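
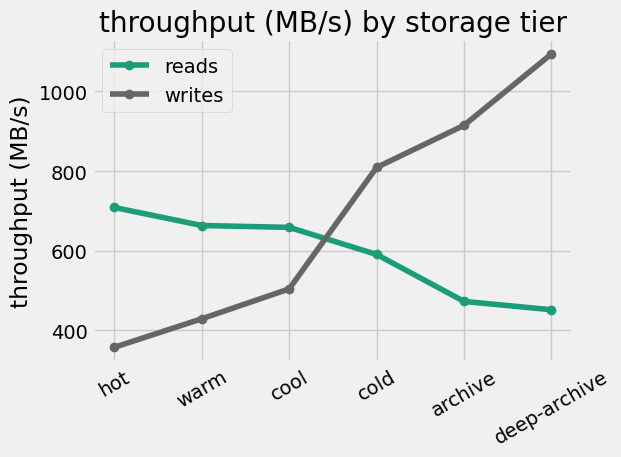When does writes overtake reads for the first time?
cool: writes ≈ 500 vs reads ≈ 700 (not yet); cold: writes ≈ 800 vs reads ≈ 600 (first crossover).

cold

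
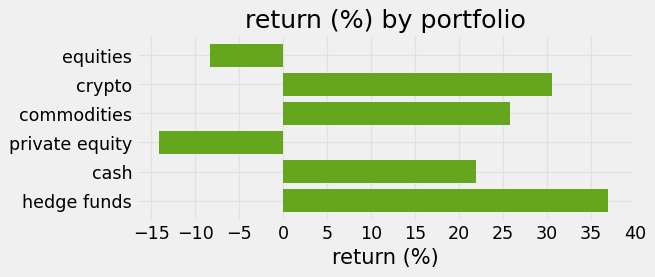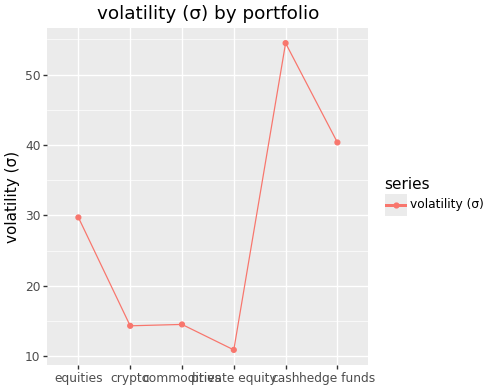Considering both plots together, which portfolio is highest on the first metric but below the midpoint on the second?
Chart 2 median volatility (σ) ≈ 20; below-median portfolios: crypto, commodities, private equity. Among those, crypto has the highest return (%) (≈ 30).

crypto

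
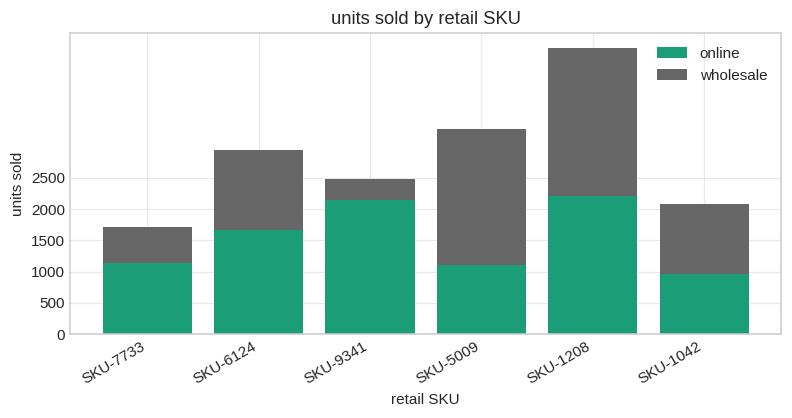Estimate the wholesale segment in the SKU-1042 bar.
≈ 1000

wholesale top ≈ 2000, bottom ≈ 1000; segment ≈ 1000.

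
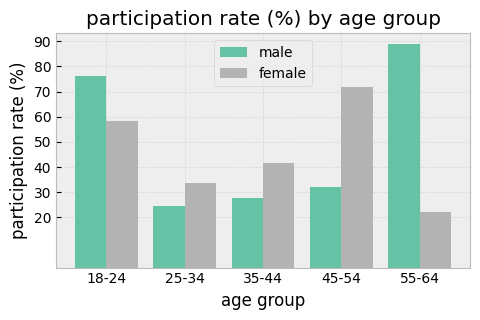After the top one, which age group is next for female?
18-24

Top 3 for female: 45-54 ≈ 70, 18-24 ≈ 60, 35-44 ≈ 40.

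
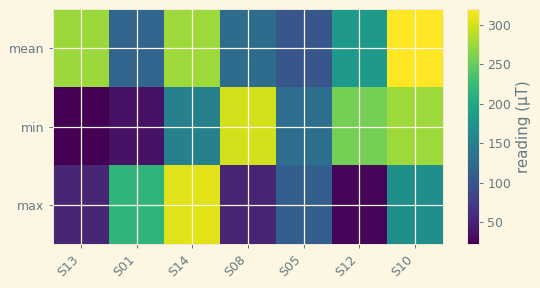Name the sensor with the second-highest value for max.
Top 3 for max: S14 ≈ 300, S01 ≈ 225, S10 ≈ 175.

S01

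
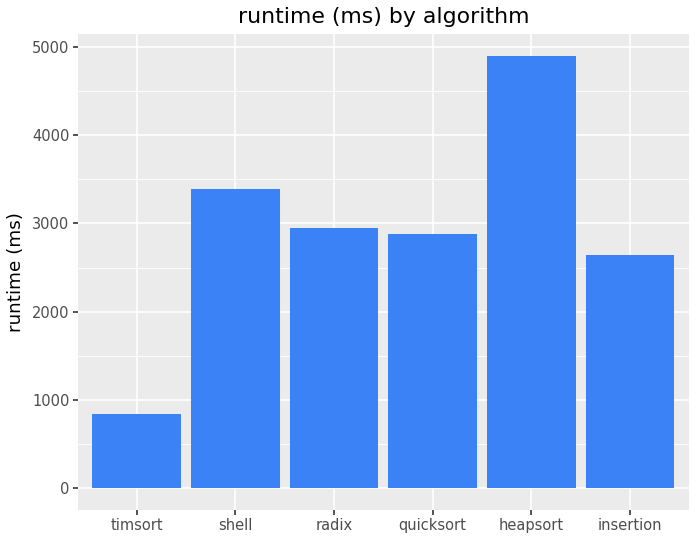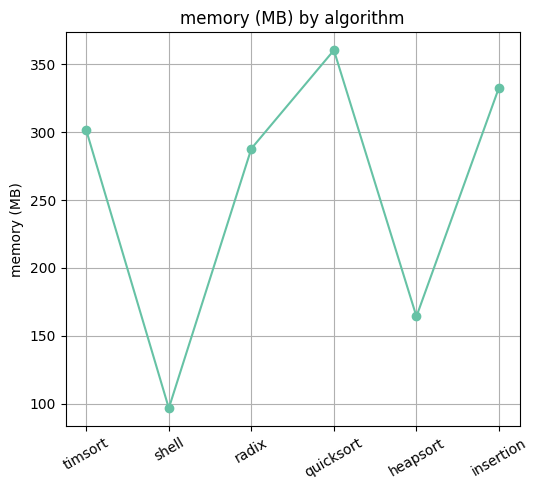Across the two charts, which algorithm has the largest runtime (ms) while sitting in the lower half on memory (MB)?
Chart 2 median memory (MB) ≈ 300; below-median algorithms: shell, radix, heapsort. Among those, heapsort has the highest runtime (ms) (≈ 5000).

heapsort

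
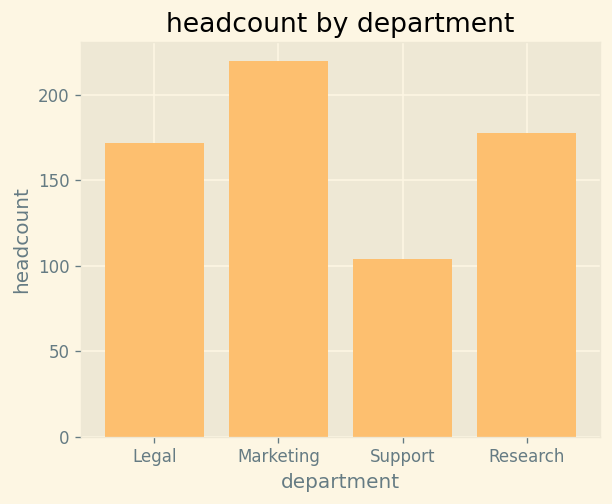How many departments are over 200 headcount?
Above 200: Marketing.

1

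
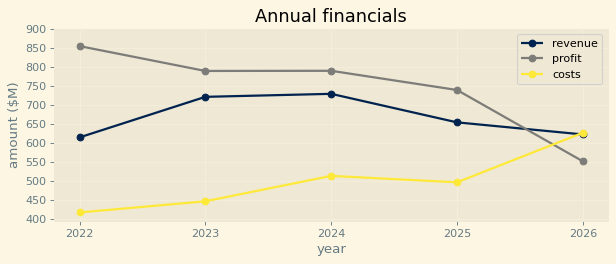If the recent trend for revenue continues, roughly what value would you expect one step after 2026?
≈ 525

Last three: 750, 650, 600 → slope ≈ -75/step → next ≈ 525.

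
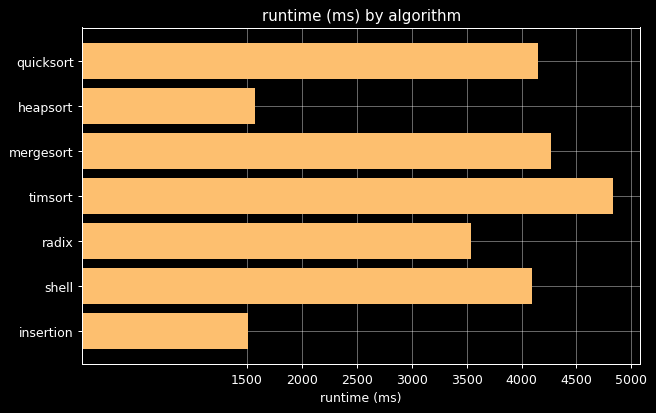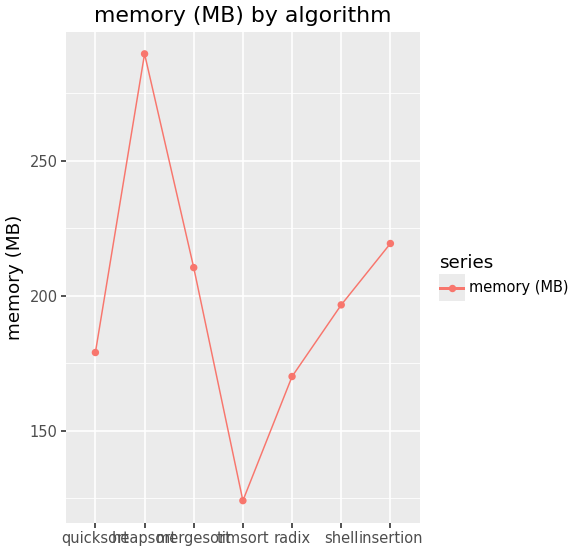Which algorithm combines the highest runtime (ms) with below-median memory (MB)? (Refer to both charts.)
Chart 2 median memory (MB) ≈ 200; below-median algorithms: quicksort, timsort, radix. Among those, timsort has the highest runtime (ms) (≈ 5000).

timsort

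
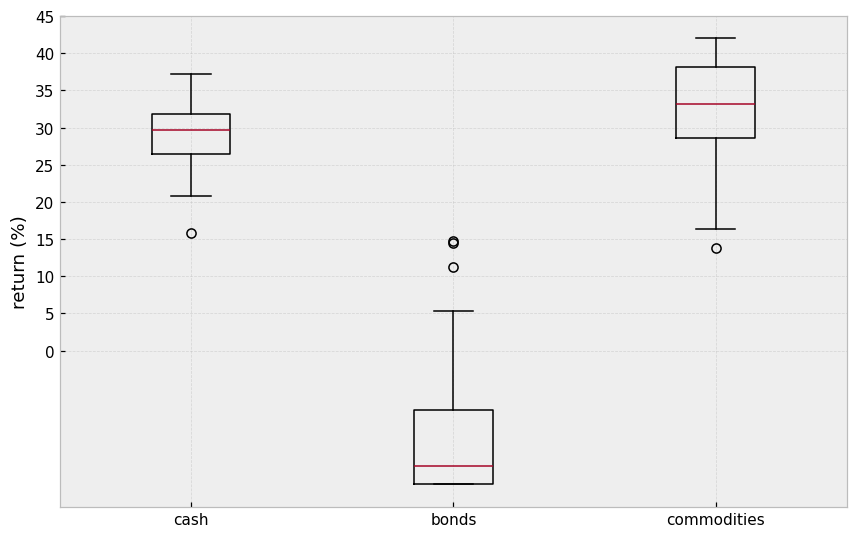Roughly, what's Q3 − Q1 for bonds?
Q3 ≈ -10, Q1 ≈ -20; IQR ≈ 10.

≈ 10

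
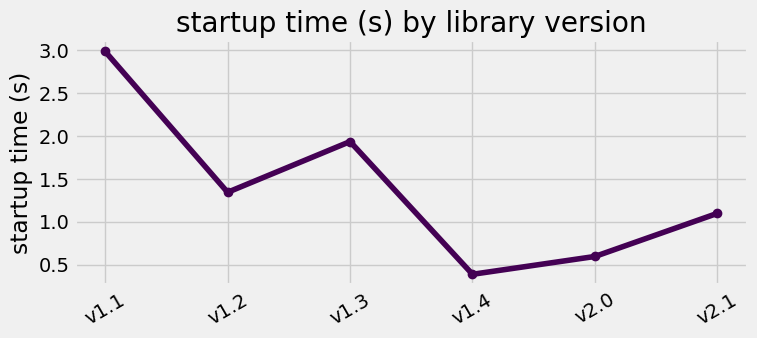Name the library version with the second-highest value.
Top 3: v1.1 ≈ 3.0, v1.3 ≈ 2.0, v1.2 ≈ 1.5.

v1.3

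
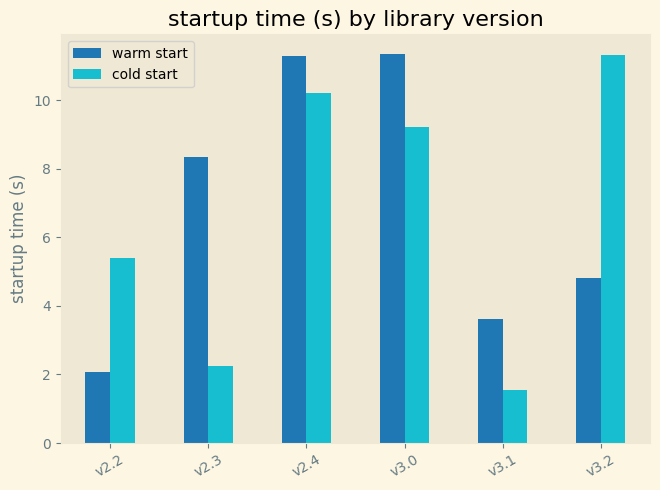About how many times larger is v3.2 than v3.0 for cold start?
≈ 1.22×

v3.2 ≈ 11, v3.0 ≈ 9; 11/9 ≈ 1.22.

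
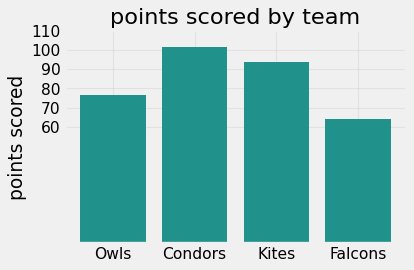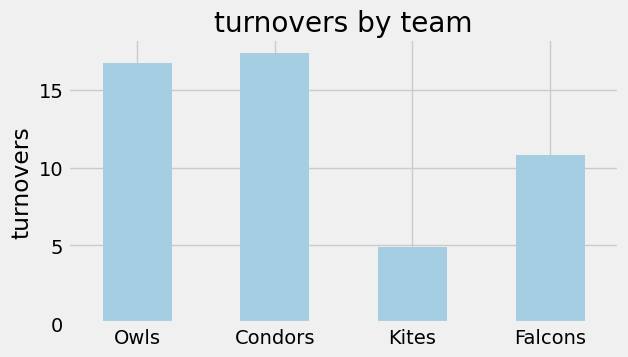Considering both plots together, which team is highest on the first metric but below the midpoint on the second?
Chart 2 median turnovers ≈ 14; below-median teams: Kites, Falcons. Among those, Kites has the highest points scored (≈ 90).

Kites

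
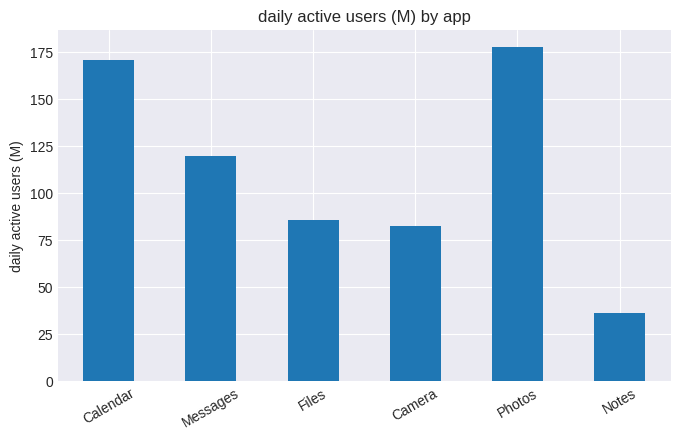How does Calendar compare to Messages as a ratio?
Calendar ≈ 180, Messages ≈ 120; 180/120 ≈ 1.5.

≈ 1.5×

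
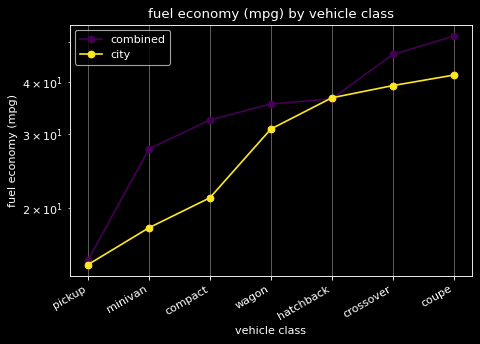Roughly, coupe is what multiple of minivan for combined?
coupe ≈ 50, minivan ≈ 30; 50/30 ≈ 1.67.

≈ 1.67×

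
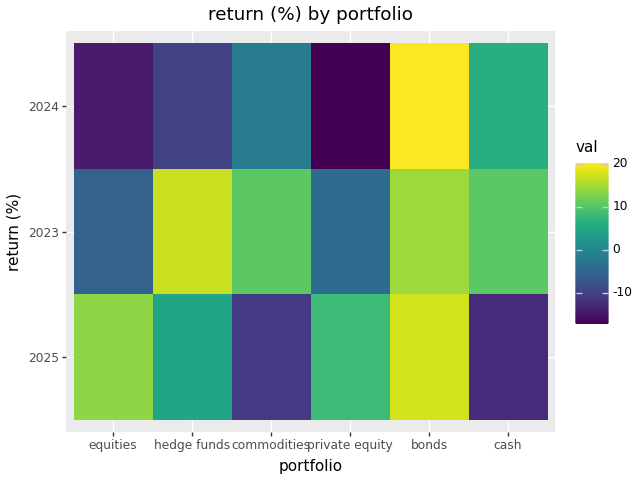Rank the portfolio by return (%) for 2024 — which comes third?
commodities

Top 4 for 2024: bonds ≈ 20, cash ≈ 5, commodities ≈ 0, hedge funds ≈ -10.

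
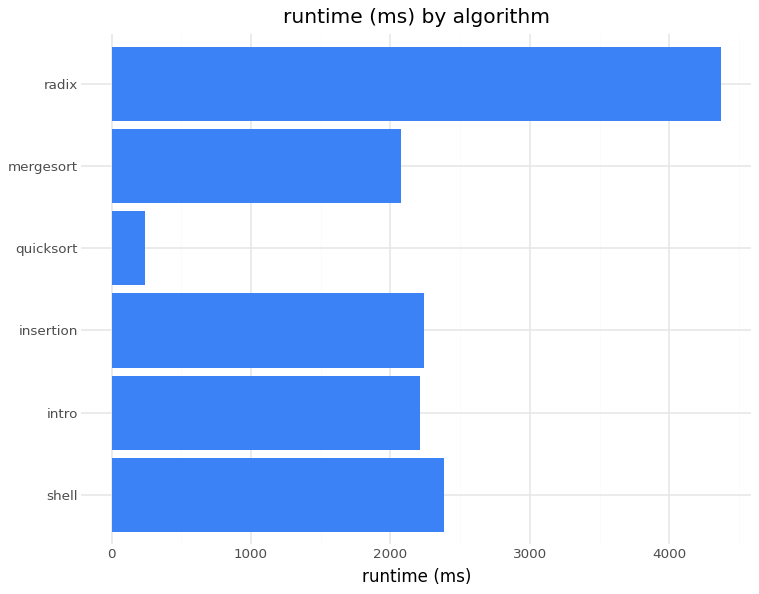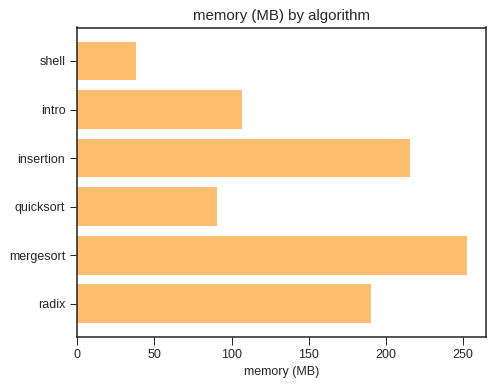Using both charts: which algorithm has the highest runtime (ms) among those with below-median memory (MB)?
shell

Chart 2 median memory (MB) ≈ 150; below-median algorithms: shell, intro, quicksort. Among those, shell has the highest runtime (ms) (≈ 2500).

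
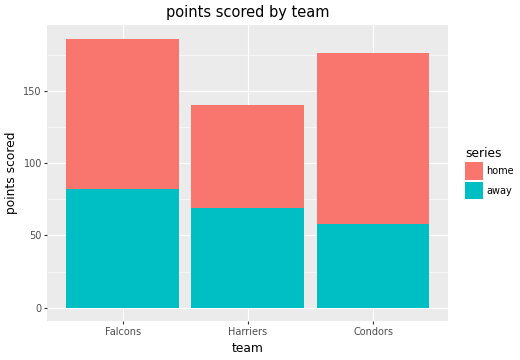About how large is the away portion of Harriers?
away top ≈ 60, bottom ≈ 0; segment ≈ 60.

≈ 60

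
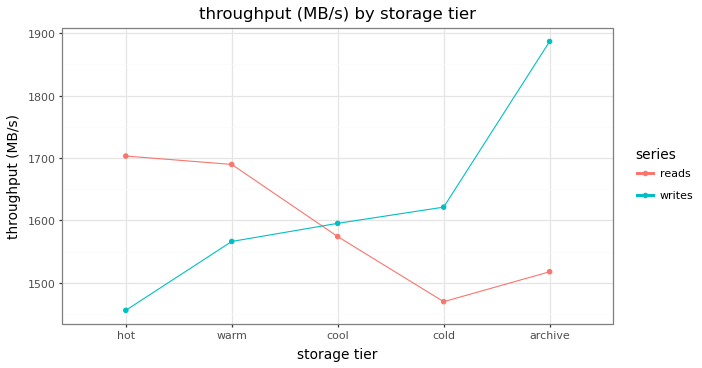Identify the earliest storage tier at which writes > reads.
warm: writes ≈ 1550 vs reads ≈ 1700 (not yet); cool: writes ≈ 1600 vs reads ≈ 1550 (first crossover).

cool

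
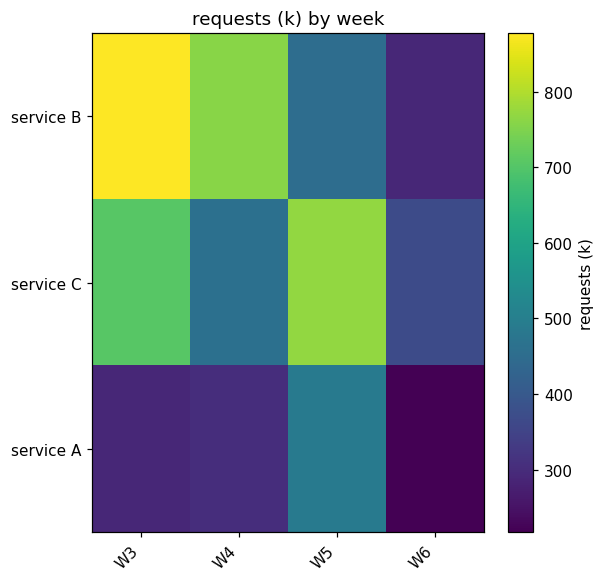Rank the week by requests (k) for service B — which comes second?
Top 3 for service B: W3 ≈ 900, W4 ≈ 800, W5 ≈ 500.

W4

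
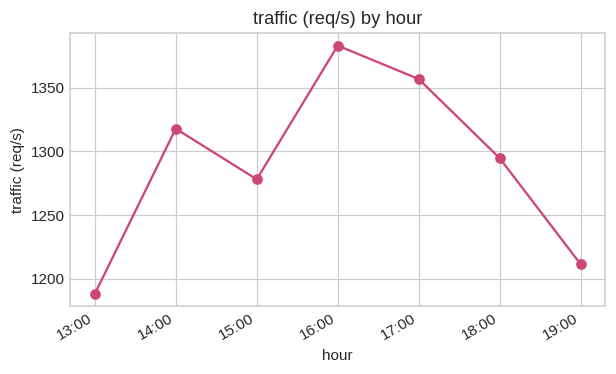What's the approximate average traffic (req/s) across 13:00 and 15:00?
≈ 1230

(1180 + 1280) / 2 ≈ 1230.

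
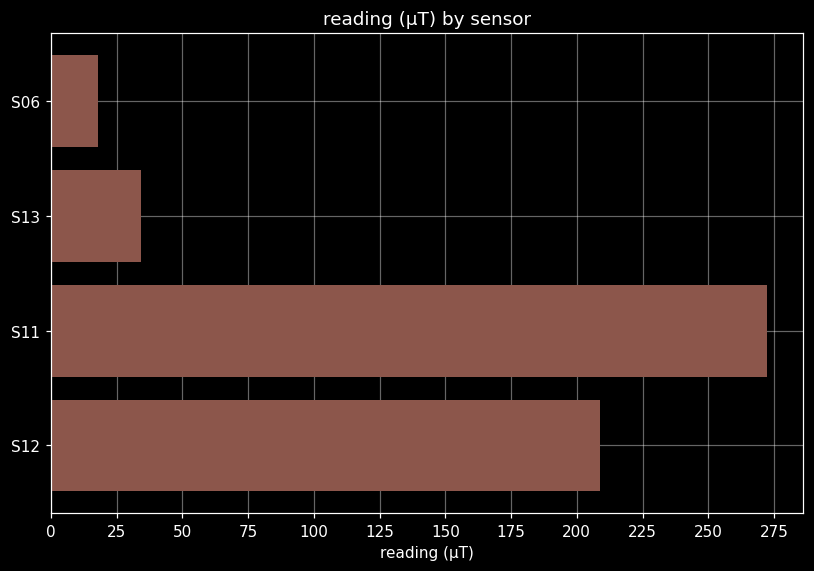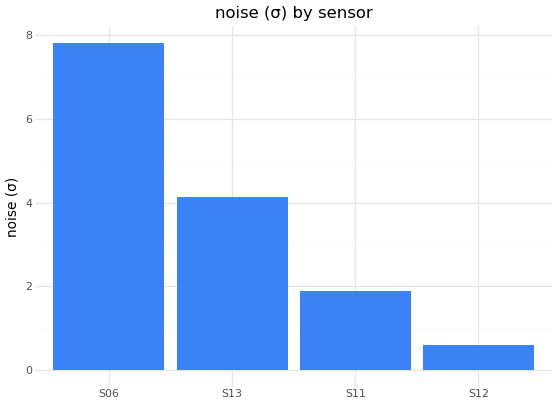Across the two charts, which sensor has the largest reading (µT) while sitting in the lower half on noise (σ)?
S11

Chart 2 median noise (σ) ≈ 3; below-median sensors: S11, S12. Among those, S11 has the highest reading (µT) (≈ 275).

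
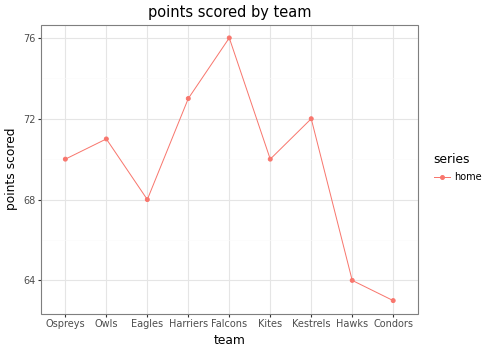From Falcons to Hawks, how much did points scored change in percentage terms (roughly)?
Falcons ≈ 76, Hawks ≈ 64; (64 − 76) / 76 ≈ -15.8%.

≈ -15.8%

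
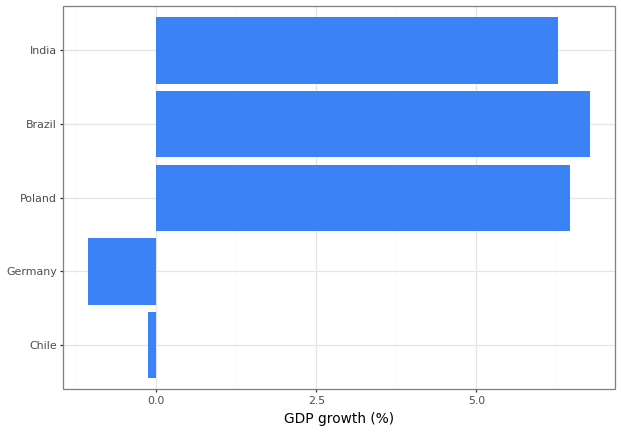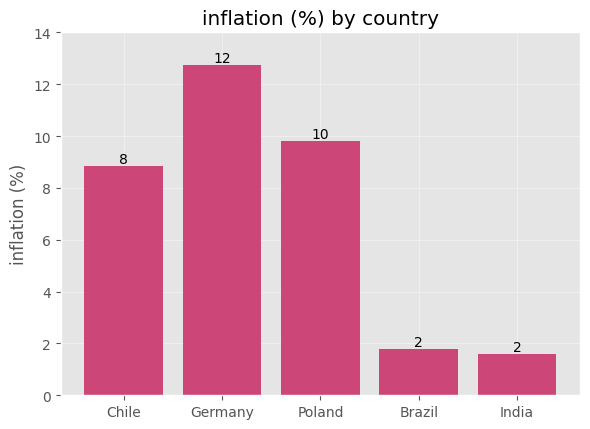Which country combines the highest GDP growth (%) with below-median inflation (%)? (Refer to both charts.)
Brazil

Chart 2 median inflation (%) ≈ 8; below-median countries: Brazil, India. Among those, Brazil has the highest GDP growth (%) (≈ 7).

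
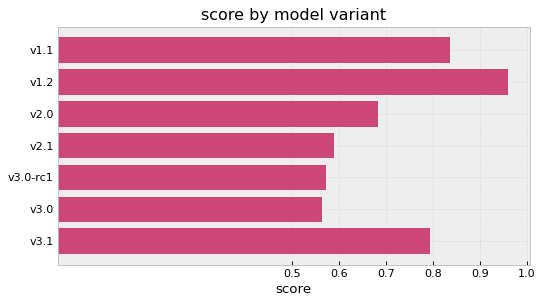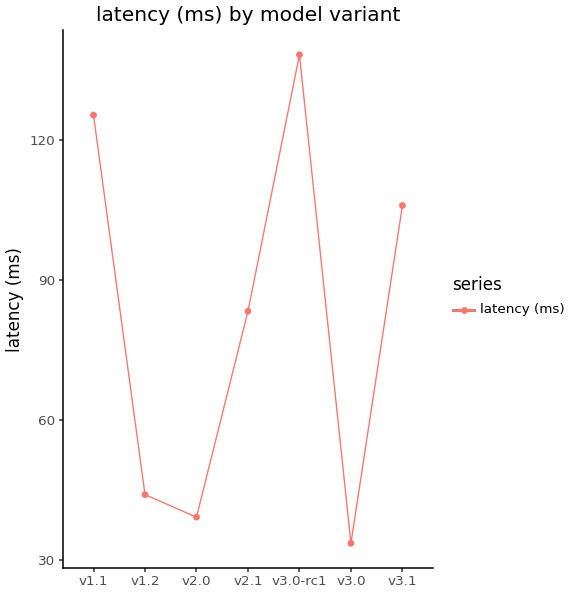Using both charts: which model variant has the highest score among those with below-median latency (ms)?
Chart 2 median latency (ms) ≈ 80; below-median model variants: v1.2, v2.0, v3.0. Among those, v1.2 has the highest score (≈ 1).

v1.2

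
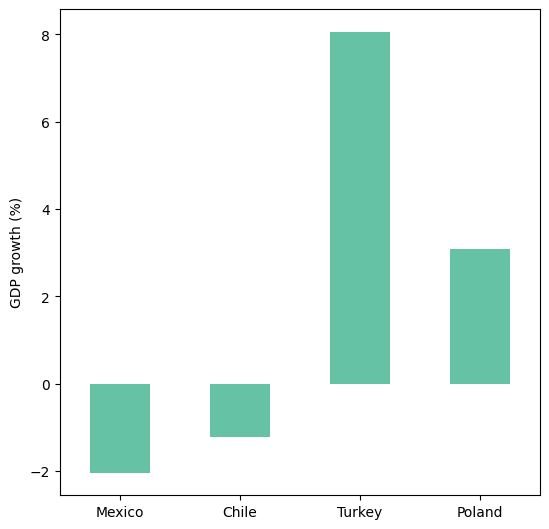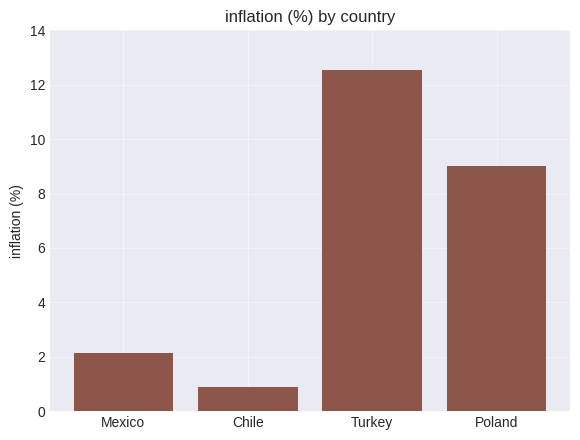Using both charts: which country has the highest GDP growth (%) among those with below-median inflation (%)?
Chart 2 median inflation (%) ≈ 6; below-median countries: Mexico, Chile. Among those, Chile has the highest GDP growth (%) (≈ -1).

Chile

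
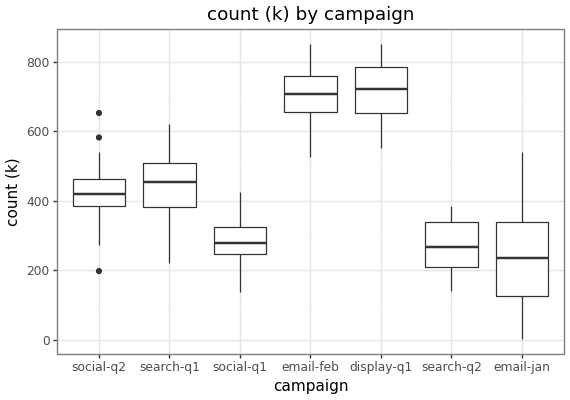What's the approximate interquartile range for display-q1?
Q3 ≈ 800, Q1 ≈ 650; IQR ≈ 150.

≈ 150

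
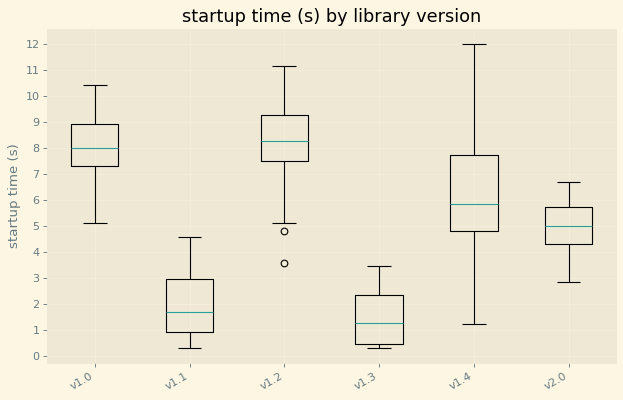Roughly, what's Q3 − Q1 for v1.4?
≈ 3

Q3 ≈ 8, Q1 ≈ 5; IQR ≈ 3.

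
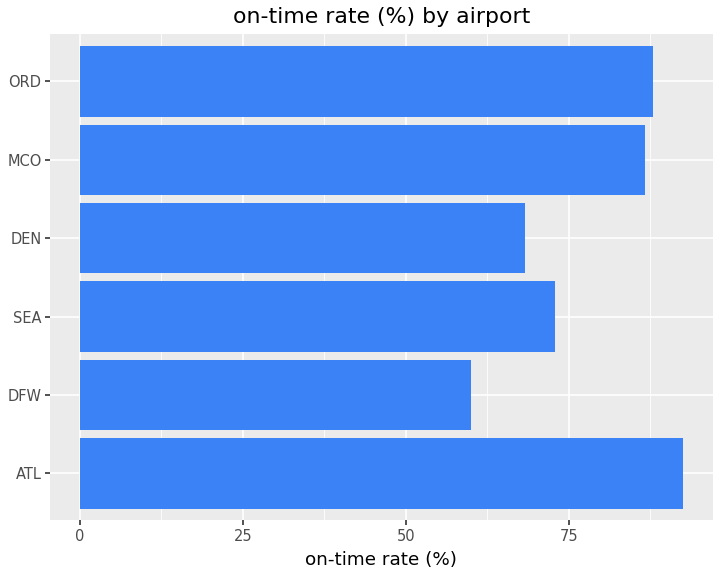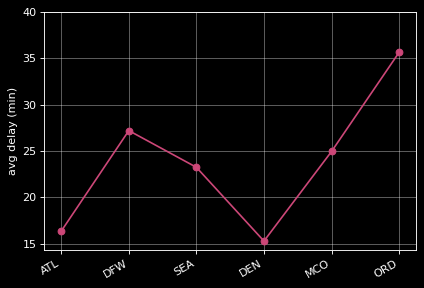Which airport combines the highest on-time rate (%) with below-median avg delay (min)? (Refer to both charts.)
Chart 2 median avg delay (min) ≈ 25; below-median airports: ATL, SEA, DEN. Among those, ATL has the highest on-time rate (%) (≈ 90).

ATL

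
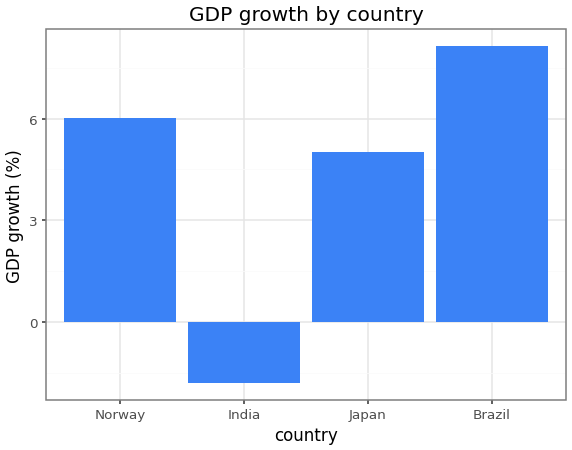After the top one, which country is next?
Norway

Top 3: Brazil ≈ 8, Norway ≈ 6, Japan ≈ 5.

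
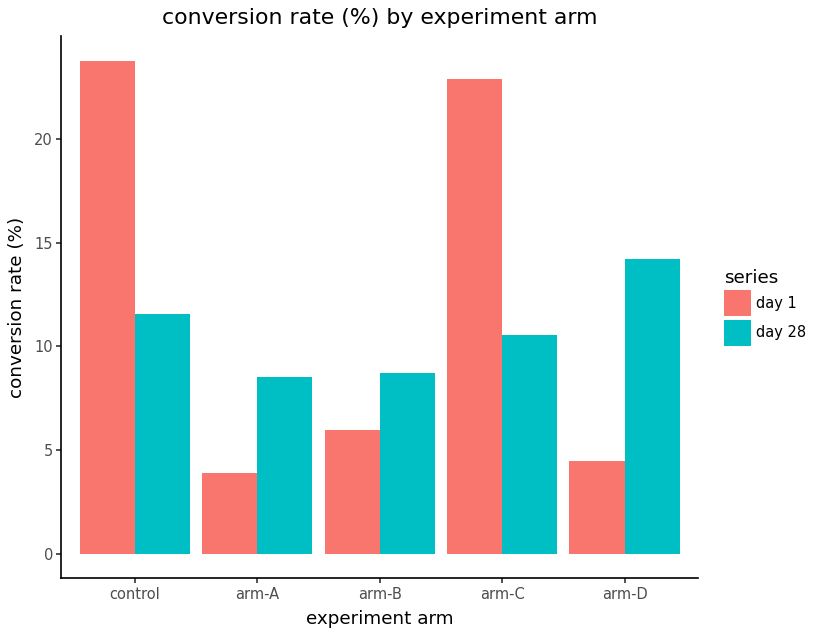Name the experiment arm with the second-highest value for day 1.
arm-C

Top 3 for day 1: control ≈ 24, arm-C ≈ 22, arm-B ≈ 6.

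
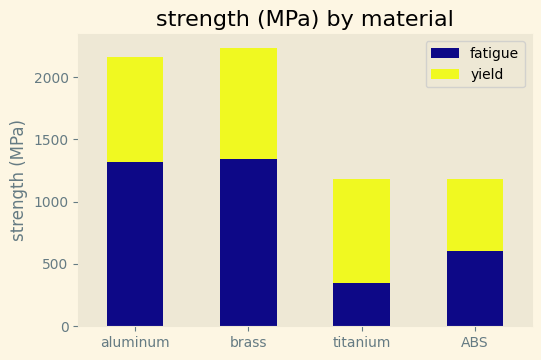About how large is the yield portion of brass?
≈ 800

yield top ≈ 2200, bottom ≈ 1400; segment ≈ 800.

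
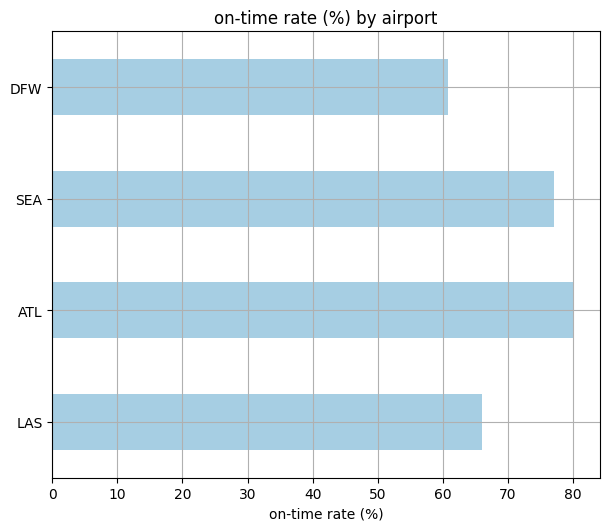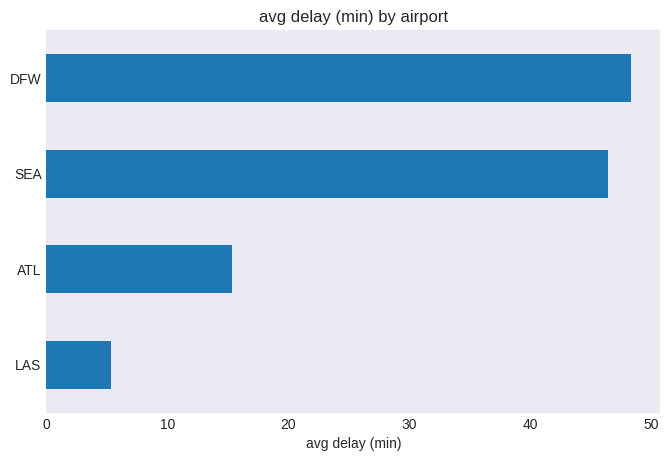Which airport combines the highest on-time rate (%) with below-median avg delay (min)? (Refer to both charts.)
Chart 2 median avg delay (min) ≈ 30; below-median airports: LAS, ATL. Among those, ATL has the highest on-time rate (%) (≈ 80).

ATL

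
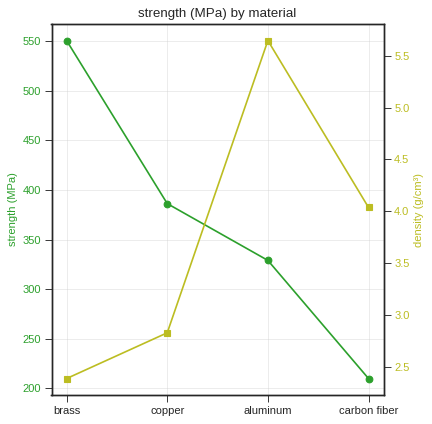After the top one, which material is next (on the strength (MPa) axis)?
Top 3 (on the strength (MPa) axis): brass ≈ 550, copper ≈ 400, aluminum ≈ 350.

copper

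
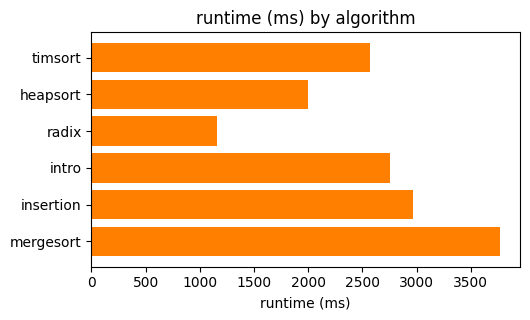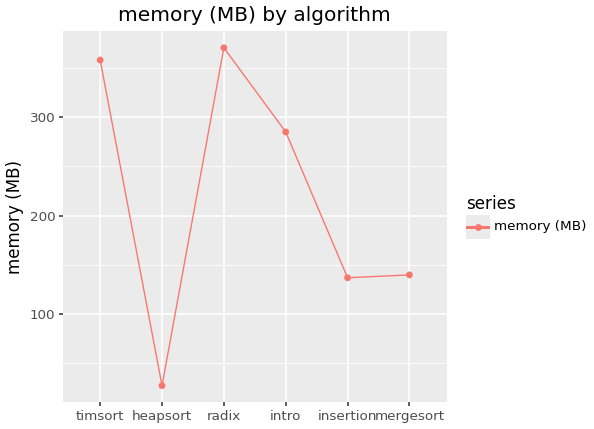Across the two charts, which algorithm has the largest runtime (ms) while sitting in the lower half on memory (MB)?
Chart 2 median memory (MB) ≈ 200; below-median algorithms: heapsort, insertion, mergesort. Among those, mergesort has the highest runtime (ms) (≈ 4000).

mergesort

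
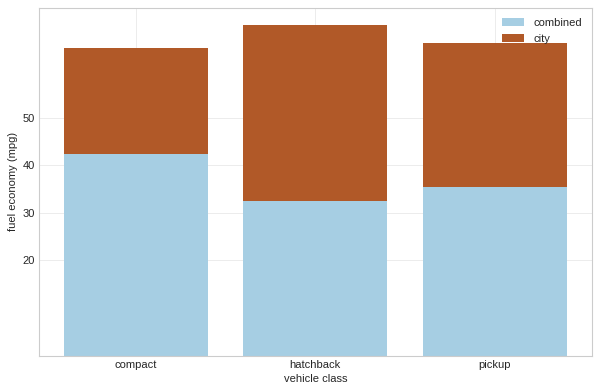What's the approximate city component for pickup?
city top ≈ 70, bottom ≈ 40; segment ≈ 30.

≈ 30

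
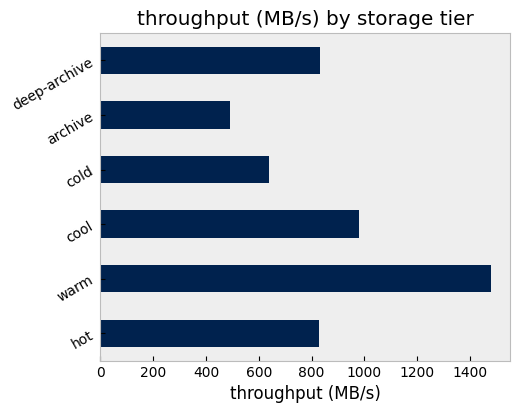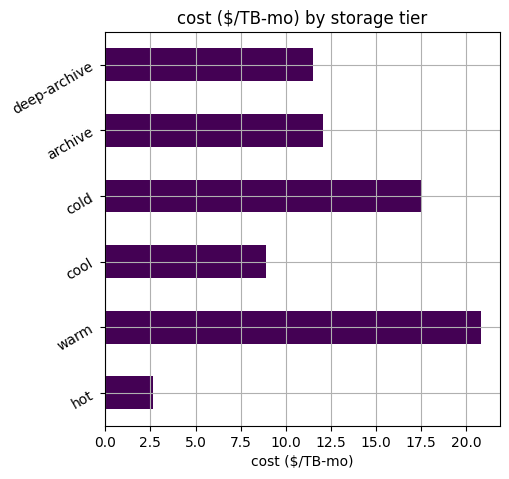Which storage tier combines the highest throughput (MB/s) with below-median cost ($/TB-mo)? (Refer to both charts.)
Chart 2 median cost ($/TB-mo) ≈ 12; below-median storage tiers: hot, cool, deep-archive. Among those, cool has the highest throughput (MB/s) (≈ 1000).

cool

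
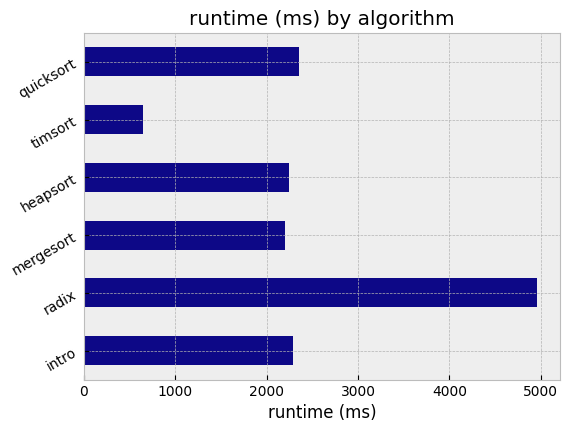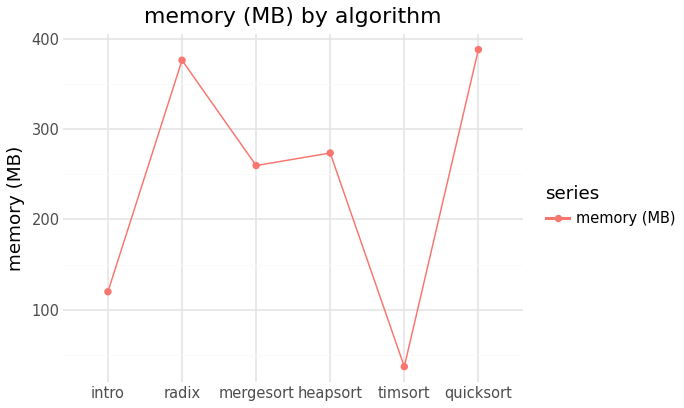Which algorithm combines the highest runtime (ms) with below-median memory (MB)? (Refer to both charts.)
Chart 2 median memory (MB) ≈ 250; below-median algorithms: intro, mergesort, timsort. Among those, intro has the highest runtime (ms) (≈ 2500).

intro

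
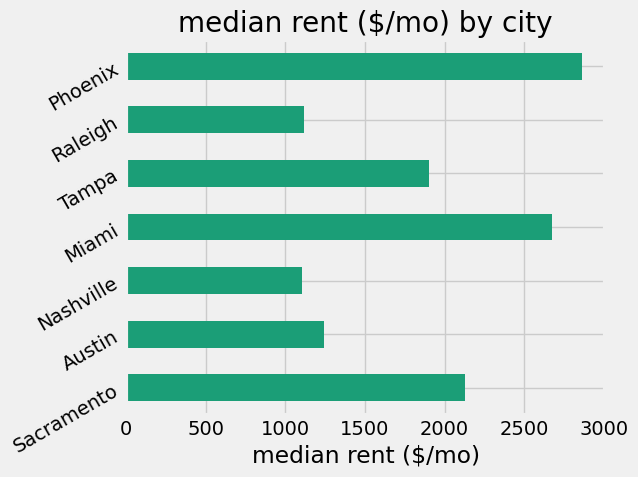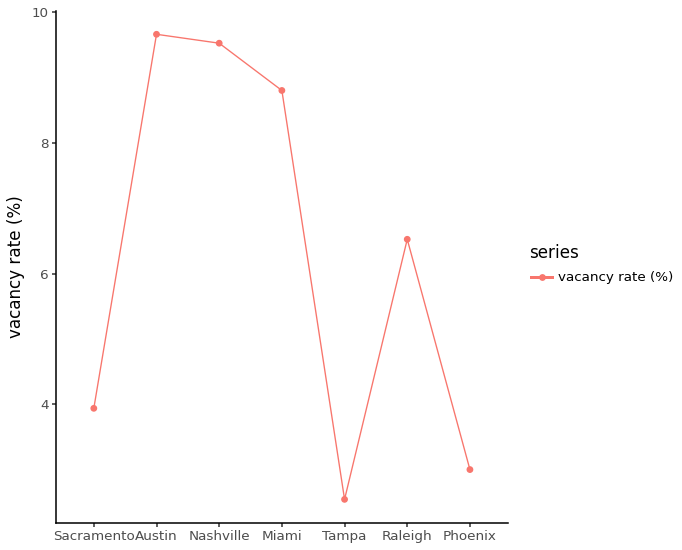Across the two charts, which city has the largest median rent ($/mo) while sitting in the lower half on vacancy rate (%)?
Phoenix

Chart 2 median vacancy rate (%) ≈ 7; below-median cities: Sacramento, Tampa, Phoenix. Among those, Phoenix has the highest median rent ($/mo) (≈ 3000).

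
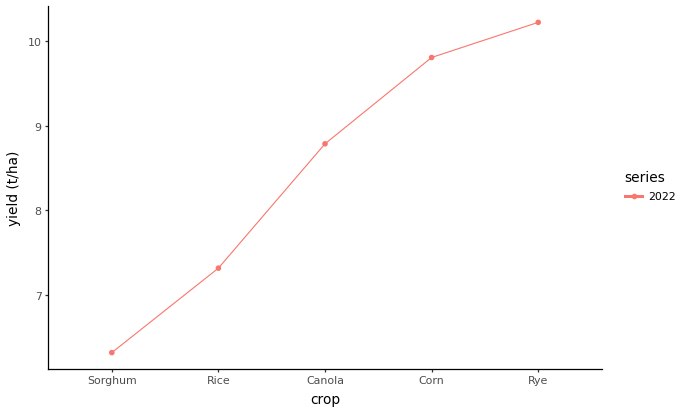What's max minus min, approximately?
≈ 3.5

Max Rye ≈ 10.0, min Sorghum ≈ 6.5; range ≈ 3.5.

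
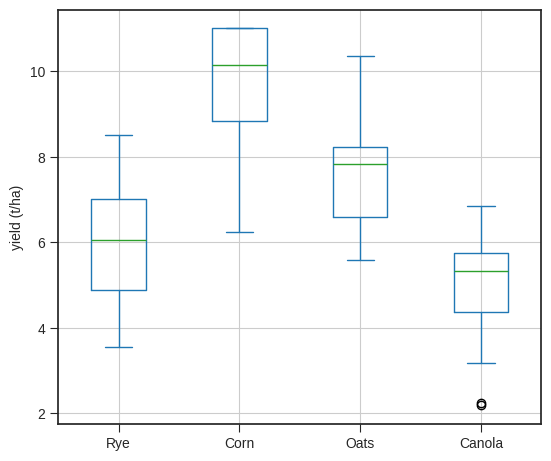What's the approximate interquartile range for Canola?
≈ 1.5

Q3 ≈ 6.0, Q1 ≈ 4.5; IQR ≈ 1.5.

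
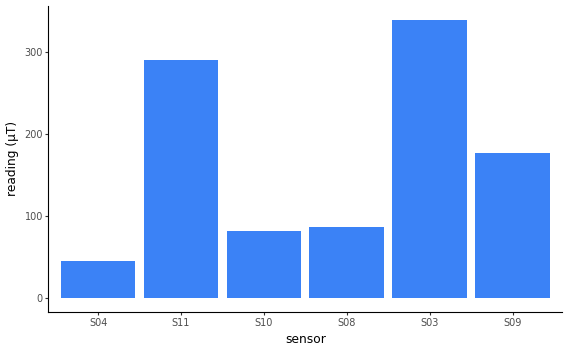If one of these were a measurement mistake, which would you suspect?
S03

S03 ≈ 350; the rest sit between ≈ 50 and ≈ 300.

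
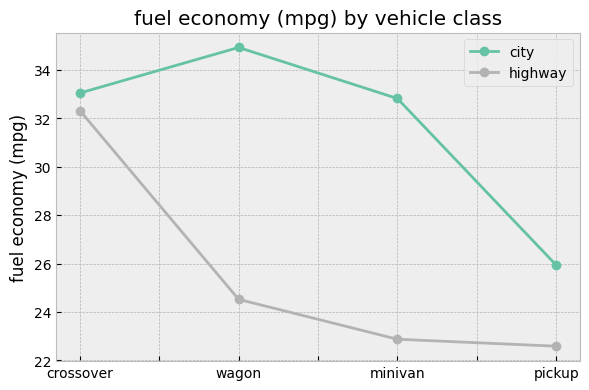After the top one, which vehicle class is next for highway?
Top 3 for highway: crossover ≈ 32, wagon ≈ 24, minivan ≈ 22.

wagon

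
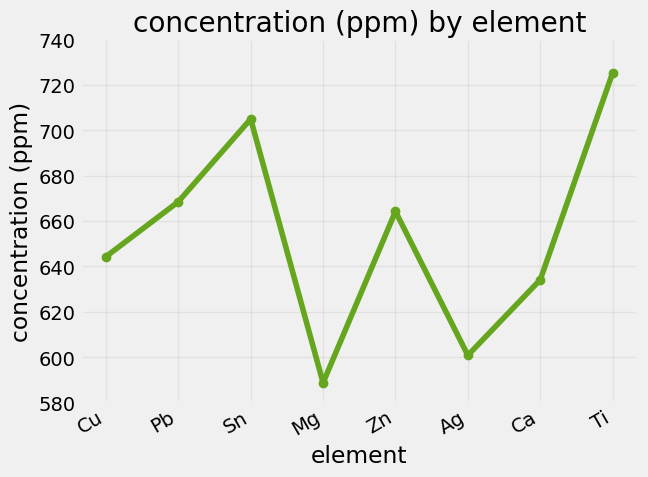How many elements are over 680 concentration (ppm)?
2

Above 680: Sn, Ti.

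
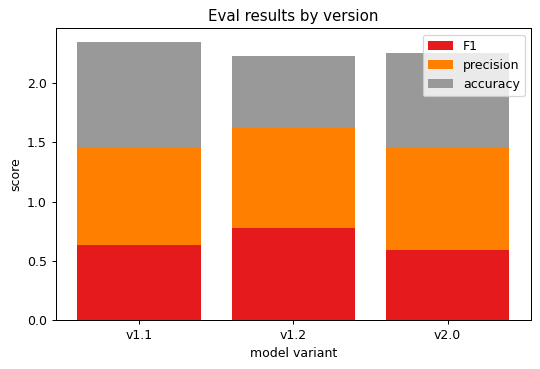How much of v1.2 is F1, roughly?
F1 top ≈ 0.8, bottom ≈ 0.0; segment ≈ 0.8.

≈ 0.8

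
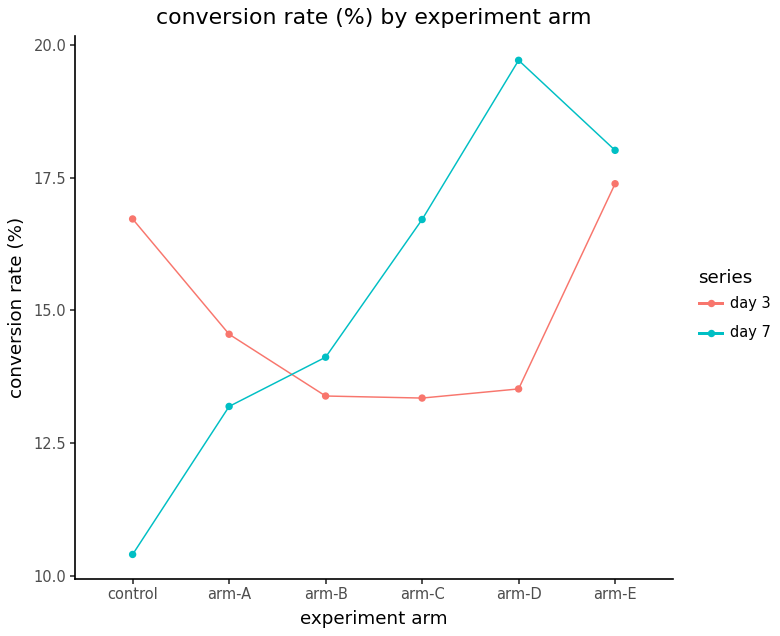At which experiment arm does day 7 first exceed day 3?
arm-A: day 7 ≈ 13 vs day 3 ≈ 15 (not yet); arm-B: day 7 ≈ 14 vs day 3 ≈ 13 (first crossover).

arm-B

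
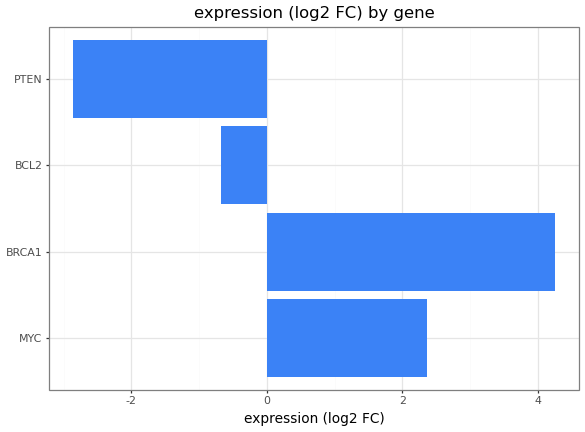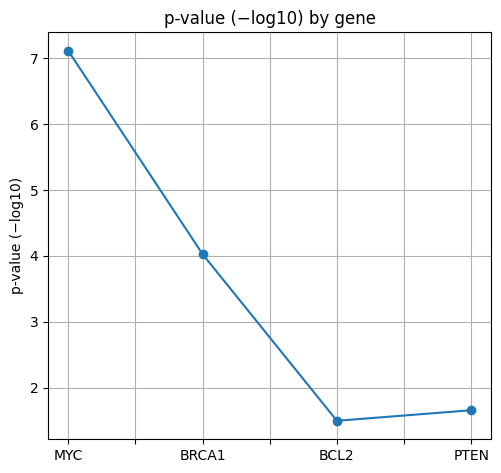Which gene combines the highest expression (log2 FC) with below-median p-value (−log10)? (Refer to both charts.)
Chart 2 median p-value (−log10) ≈ 3; below-median genes: BCL2, PTEN. Among those, BCL2 has the highest expression (log2 FC) (≈ -0.5).

BCL2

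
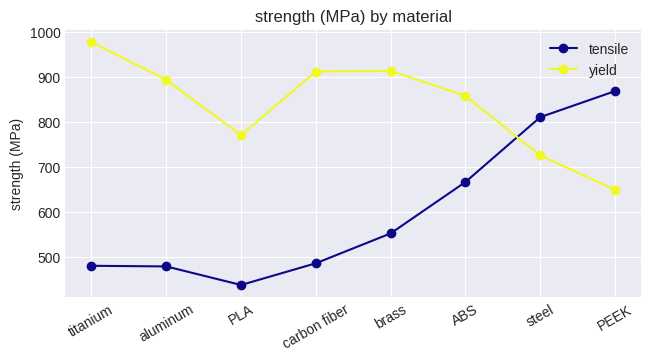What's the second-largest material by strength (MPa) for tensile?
steel

Top 3 for tensile: PEEK ≈ 850, steel ≈ 800, ABS ≈ 650.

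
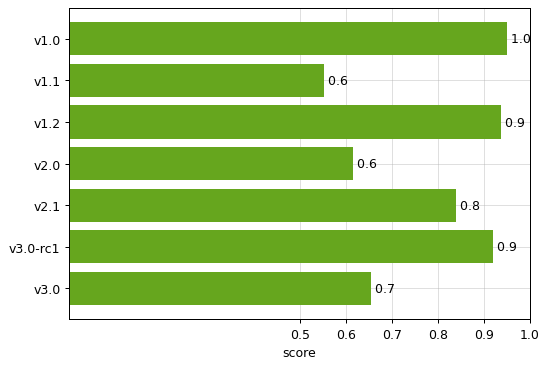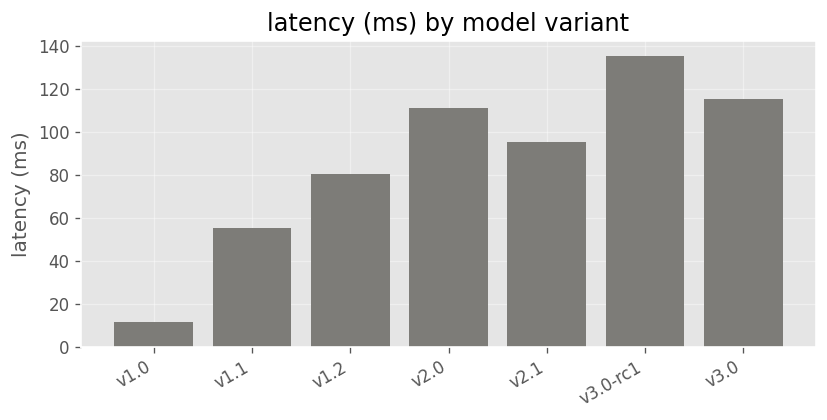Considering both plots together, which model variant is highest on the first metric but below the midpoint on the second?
Chart 2 median latency (ms) ≈ 100; below-median model variants: v1.0, v1.1, v1.2. Among those, v1.0 has the highest score (≈ 1).

v1.0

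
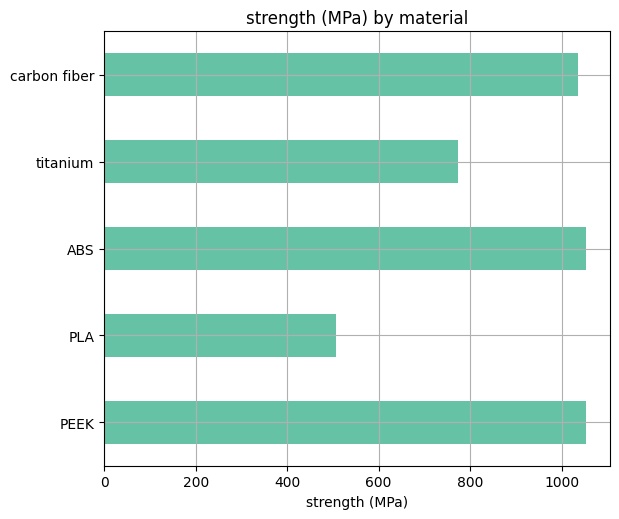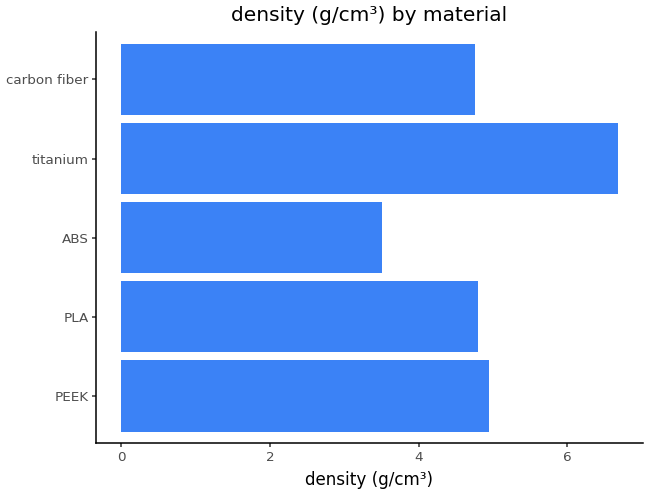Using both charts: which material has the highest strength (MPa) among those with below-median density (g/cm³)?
ABS

Chart 2 median density (g/cm³) ≈ 5; below-median materials: ABS, carbon fiber. Among those, ABS has the highest strength (MPa) (≈ 1100).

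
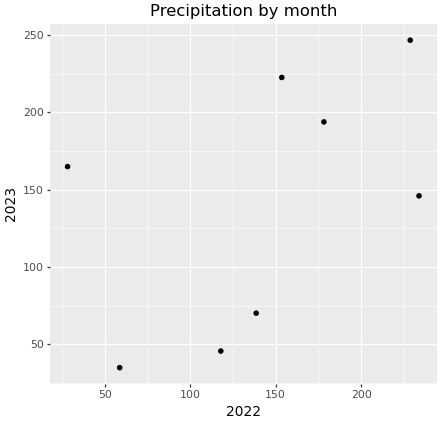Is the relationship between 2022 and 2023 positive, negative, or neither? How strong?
positive, moderate

Points are positively correlated; moderate (|r| ≈ 0.5).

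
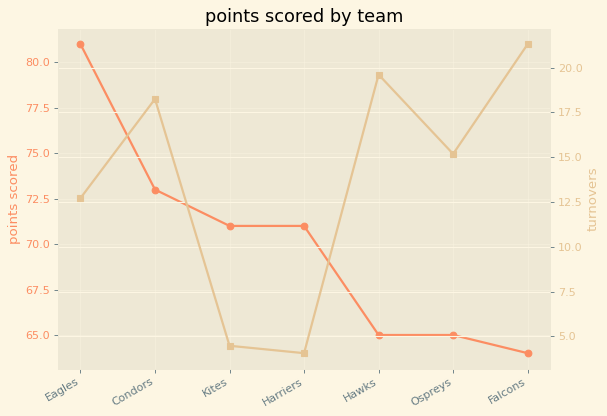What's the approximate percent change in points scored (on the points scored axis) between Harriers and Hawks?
≈ -11.1%

Harriers ≈ 72, Hawks ≈ 64; (64 − 72) / 72 ≈ -11.1%.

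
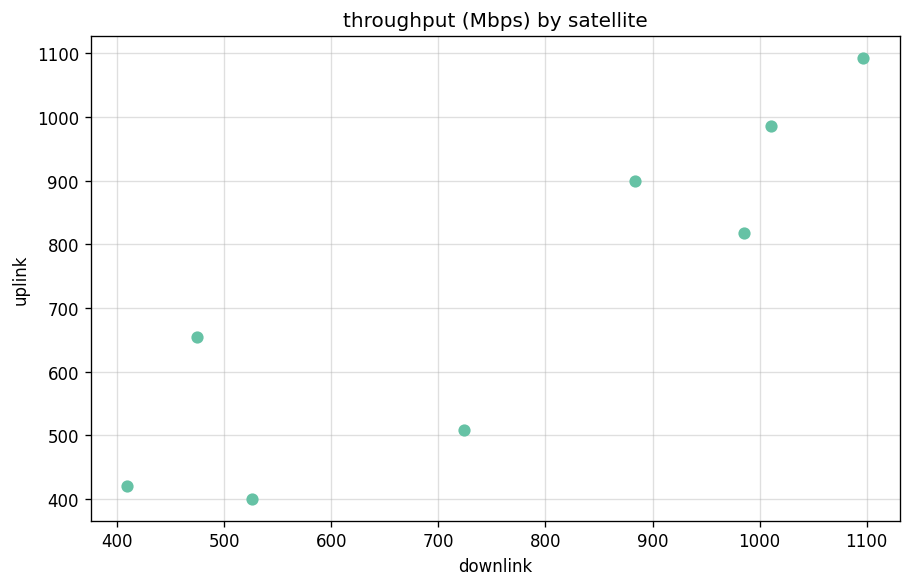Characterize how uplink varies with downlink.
positive, strong

Points are positively correlated; strong (|r| ≈ 0.9).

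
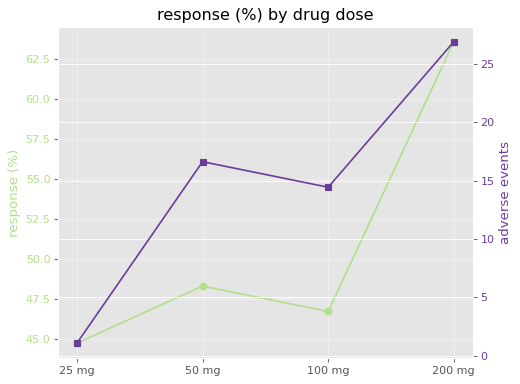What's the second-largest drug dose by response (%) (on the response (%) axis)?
50 mg

Top 3 (on the response (%) axis): 200 mg ≈ 64, 50 mg ≈ 48, 100 mg ≈ 46.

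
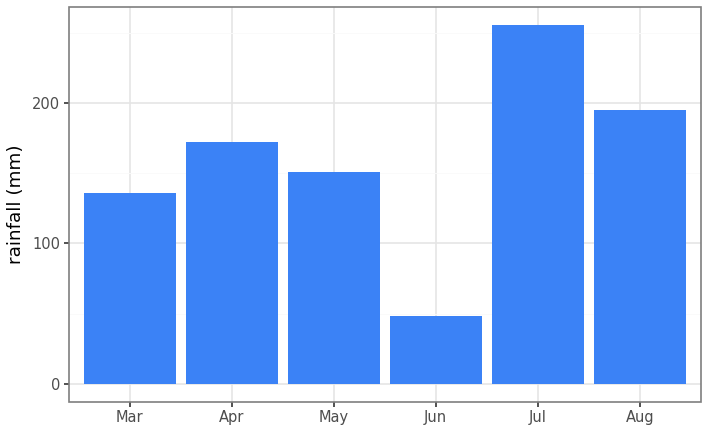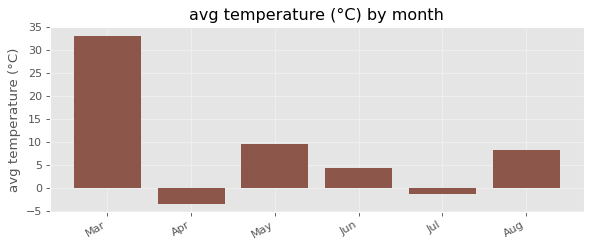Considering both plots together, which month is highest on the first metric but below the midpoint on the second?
Chart 2 median avg temperature (°C) ≈ 5; below-median months: Apr, Jun, Jul. Among those, Jul has the highest rainfall (mm) (≈ 250).

Jul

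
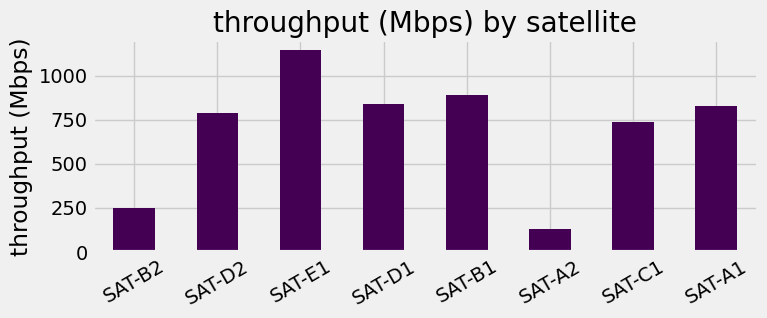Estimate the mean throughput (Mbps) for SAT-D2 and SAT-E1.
≈ 950

(800 + 1100) / 2 ≈ 950.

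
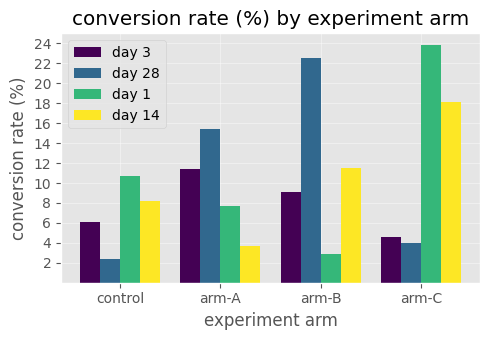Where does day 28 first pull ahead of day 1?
arm-A

control: day 28 ≈ 2 vs day 1 ≈ 10 (not yet); arm-A: day 28 ≈ 16 vs day 1 ≈ 8 (first crossover).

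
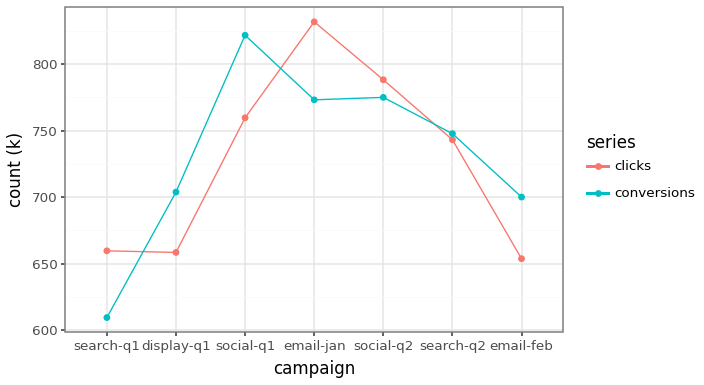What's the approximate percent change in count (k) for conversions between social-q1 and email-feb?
social-q1 ≈ 820, email-feb ≈ 700; (700 − 820) / 820 ≈ -14.6%.

≈ -14.6%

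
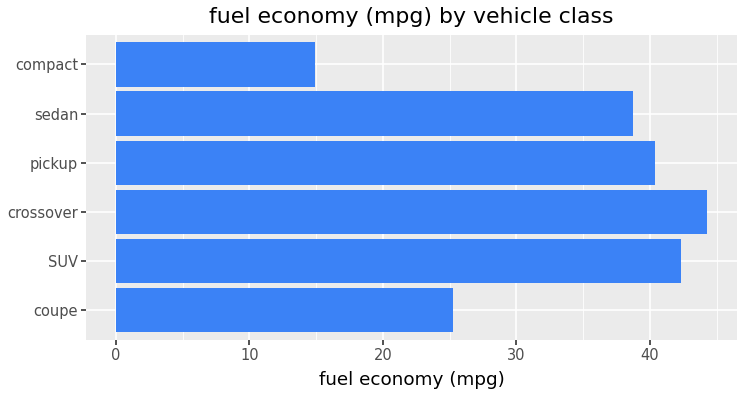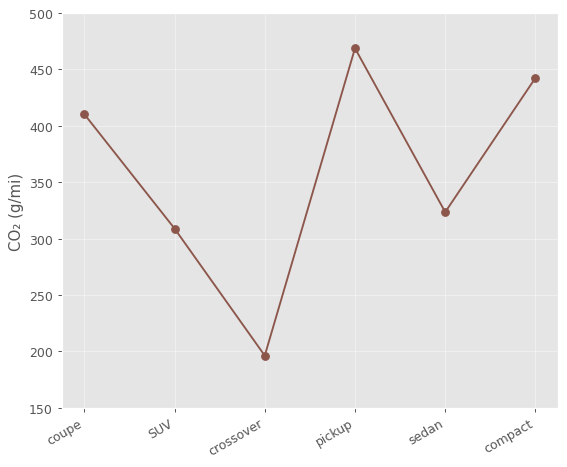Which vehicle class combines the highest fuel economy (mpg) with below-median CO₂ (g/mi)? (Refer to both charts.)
Chart 2 median CO₂ (g/mi) ≈ 350; below-median vehicle classes: SUV, crossover, sedan. Among those, crossover has the highest fuel economy (mpg) (≈ 45).

crossover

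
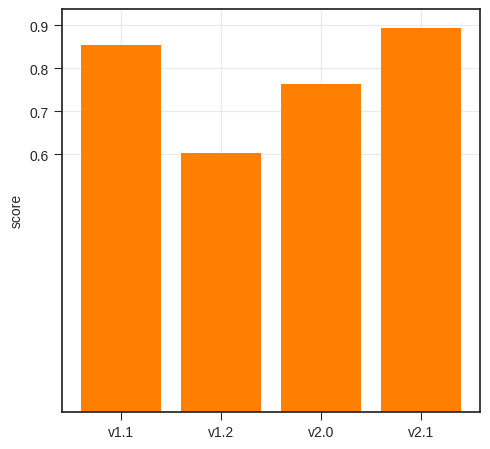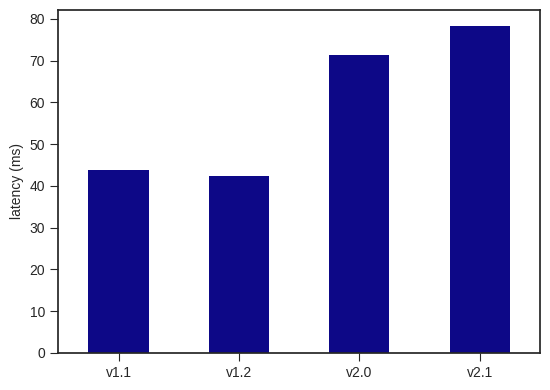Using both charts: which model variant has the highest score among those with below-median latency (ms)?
v1.1

Chart 2 median latency (ms) ≈ 60; below-median model variants: v1.1, v1.2. Among those, v1.1 has the highest score (≈ 0.9).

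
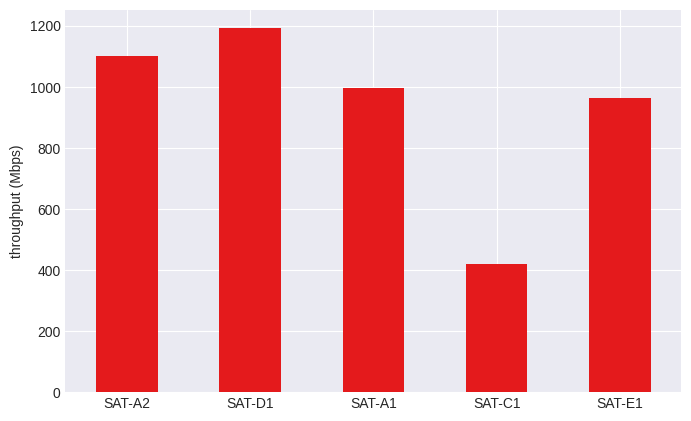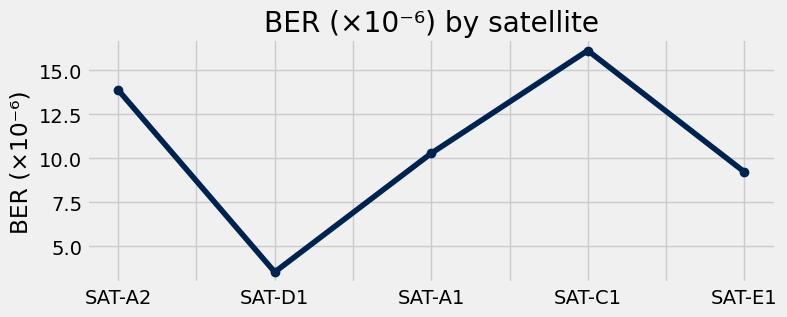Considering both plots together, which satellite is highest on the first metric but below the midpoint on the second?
SAT-D1

Chart 2 median BER (×10⁻⁶) ≈ 10; below-median satellites: SAT-D1, SAT-E1. Among those, SAT-D1 has the highest throughput (Mbps) (≈ 1200).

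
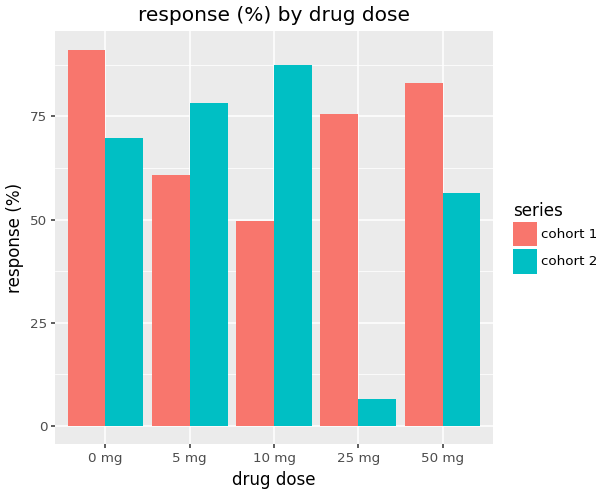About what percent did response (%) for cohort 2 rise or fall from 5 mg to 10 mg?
≈ +12.5%

5 mg ≈ 80, 10 mg ≈ 90; (90 − 80) / 80 ≈ +12.5%.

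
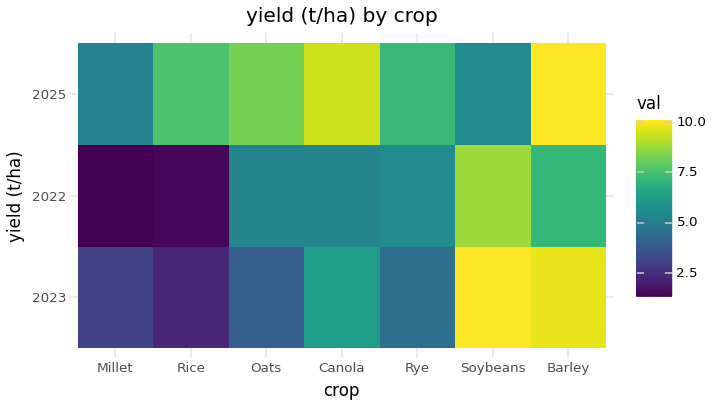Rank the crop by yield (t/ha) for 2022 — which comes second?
Top 3 for 2022: Soybeans ≈ 9, Barley ≈ 7, Rye ≈ 6.

Barley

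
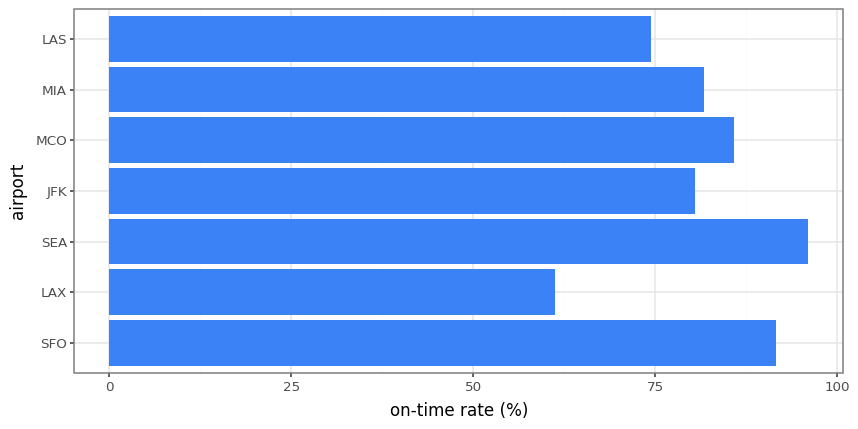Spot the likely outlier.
LAX

LAX ≈ 60; the rest sit between ≈ 70 and ≈ 100.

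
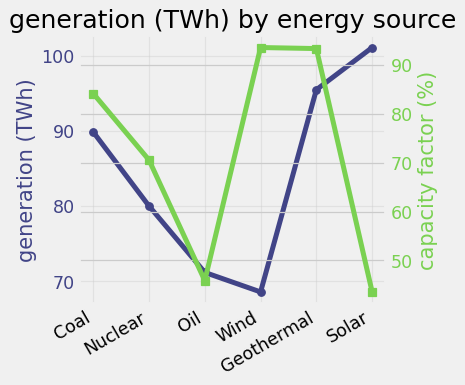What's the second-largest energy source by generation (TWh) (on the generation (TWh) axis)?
Geothermal

Top 3 (on the generation (TWh) axis): Solar ≈ 100, Geothermal ≈ 95, Coal ≈ 90.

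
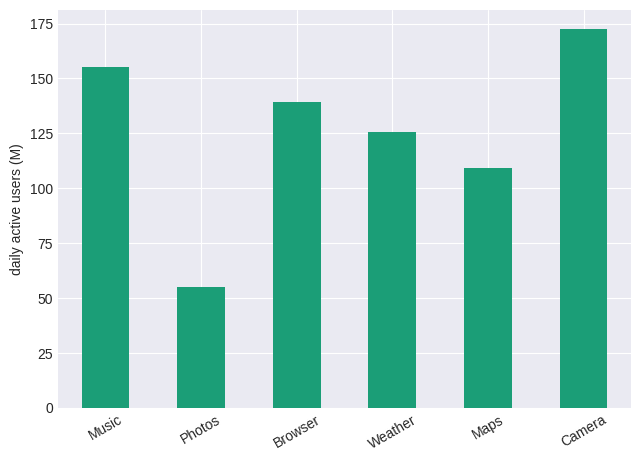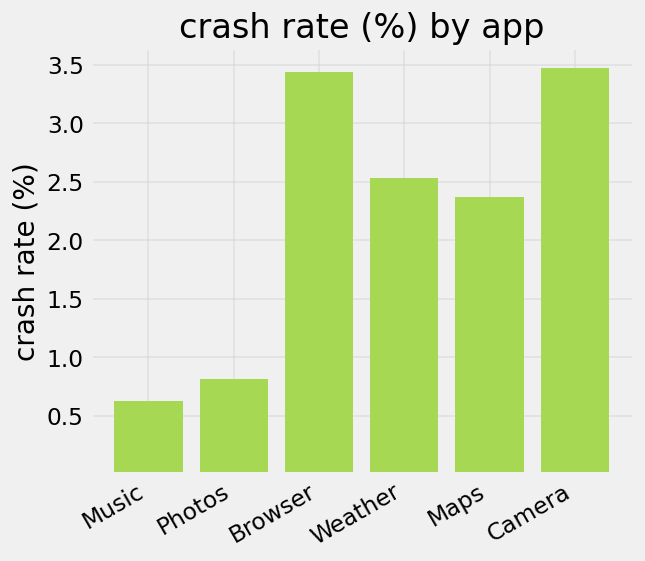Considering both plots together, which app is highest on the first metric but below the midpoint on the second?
Music

Chart 2 median crash rate (%) ≈ 2.5; below-median apps: Music, Photos, Maps. Among those, Music has the highest daily active users (M) (≈ 160).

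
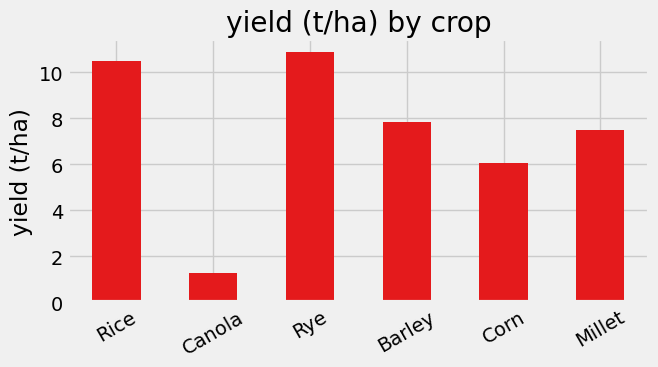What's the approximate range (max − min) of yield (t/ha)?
≈ 10

Max Rye ≈ 11, min Canola ≈ 1; range ≈ 10.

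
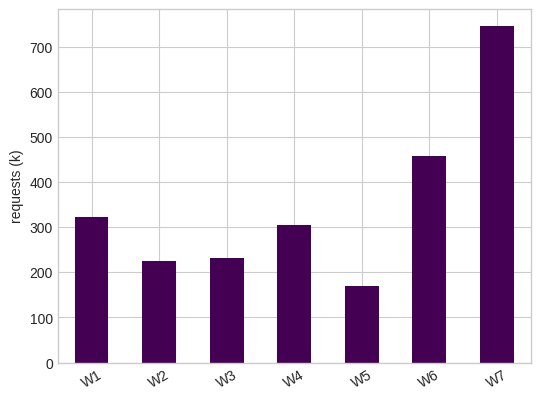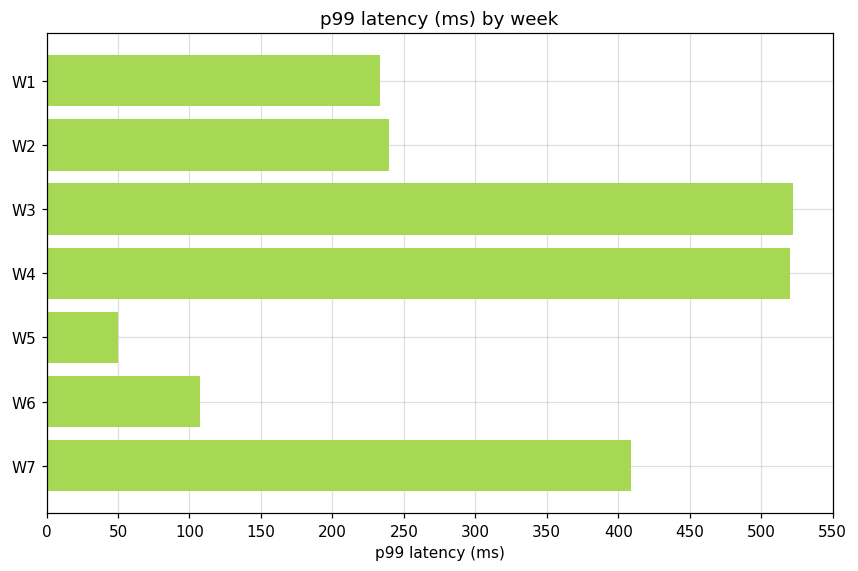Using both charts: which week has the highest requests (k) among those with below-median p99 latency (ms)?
Chart 2 median p99 latency (ms) ≈ 250; below-median weeks: W1, W5, W6. Among those, W6 has the highest requests (k) (≈ 500).

W6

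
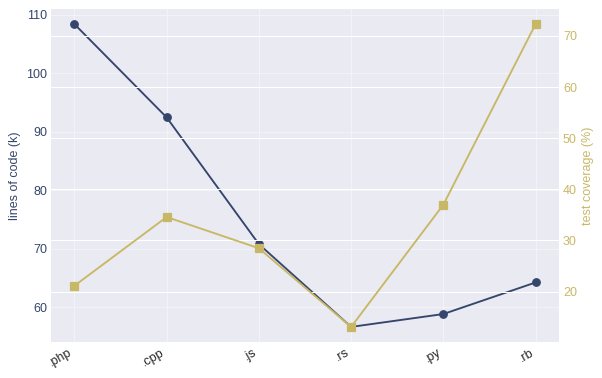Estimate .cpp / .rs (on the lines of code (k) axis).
≈ 1.64×

.cpp ≈ 90, .rs ≈ 55; 90/55 ≈ 1.64.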